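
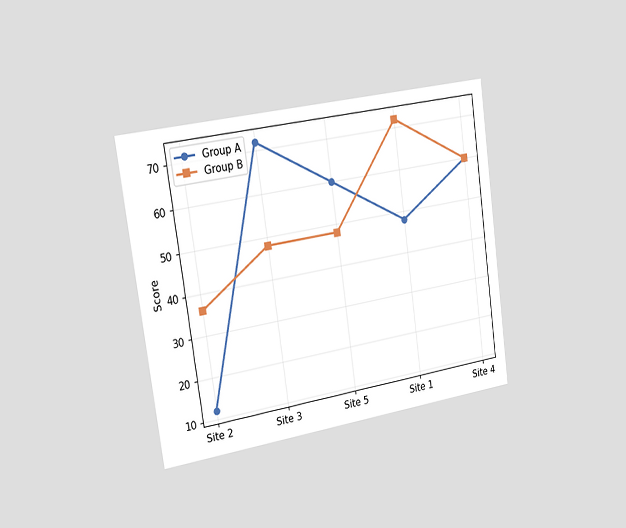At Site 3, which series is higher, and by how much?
Group A, by 24

The chart is tilted about 8° counter-clockwise and viewed slightly from the left. At Site 3, Group A sits above the other line by 24.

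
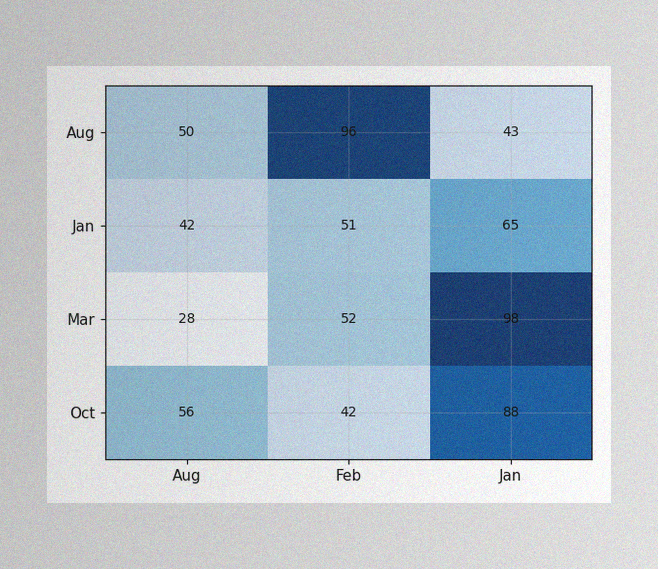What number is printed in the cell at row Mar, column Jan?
The image has some photo noise and uneven lighting. The (Mar, Jan) cell reads 98.

98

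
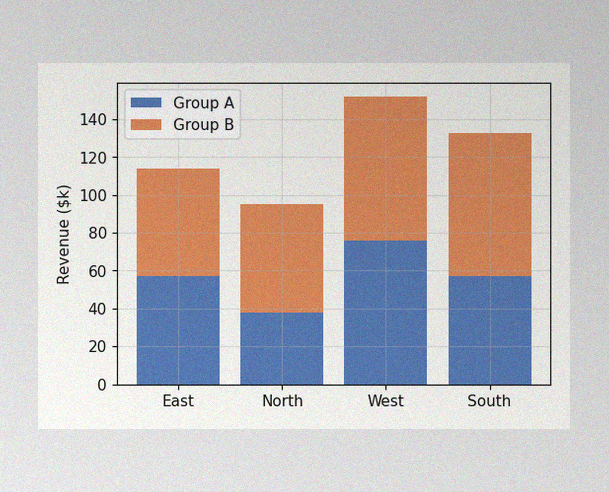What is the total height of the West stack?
The image has some photo noise and uneven lighting. The West stack's top reaches $152k on the y-axis.

$152k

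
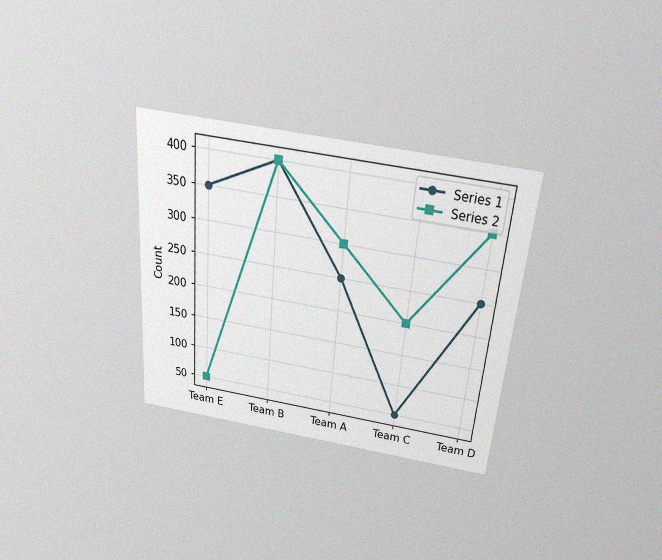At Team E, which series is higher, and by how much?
Series 1, by 300

The chart is tilted about 5° clockwise and viewed slightly from above, with some photo noise. At Team E, Series 1 sits above the other line by 300.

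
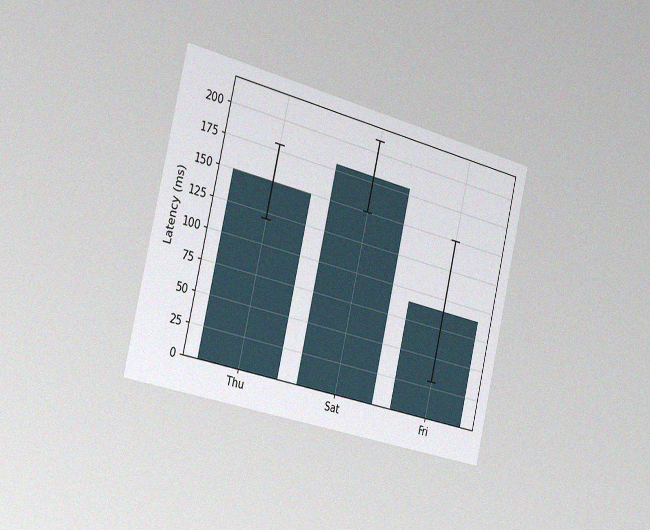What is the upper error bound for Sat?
210ms

The chart is tilted about 13° clockwise and viewed slightly from the left, with some photo noise. The Sat bar's upper whisker reaches 210ms.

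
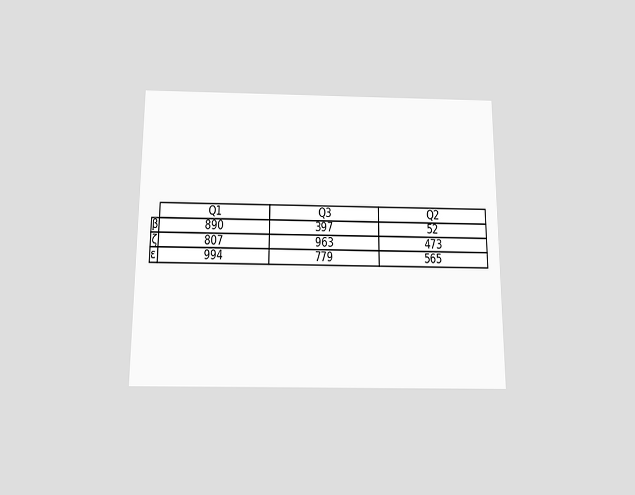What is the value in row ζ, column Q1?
The chart is viewed slightly from below. The (ζ, Q1) cell reads 807.

807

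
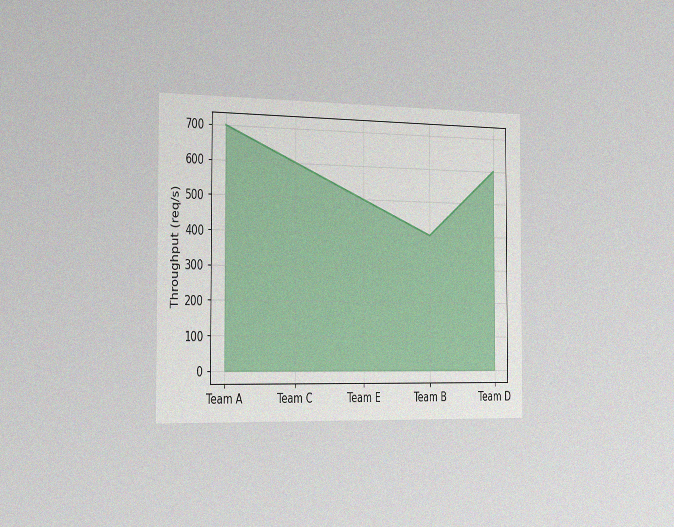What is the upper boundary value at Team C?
The chart is viewed slightly from the left, with some photo noise. At Team C the upper boundary is at 600req/s.

600req/s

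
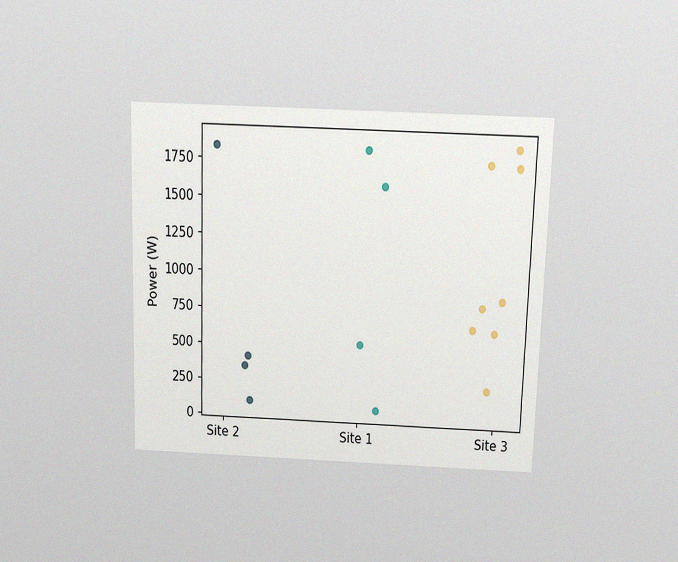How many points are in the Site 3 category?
8

The chart is viewed slightly from above, with some photo noise. Counting the markers in the Site 3 column gives 8.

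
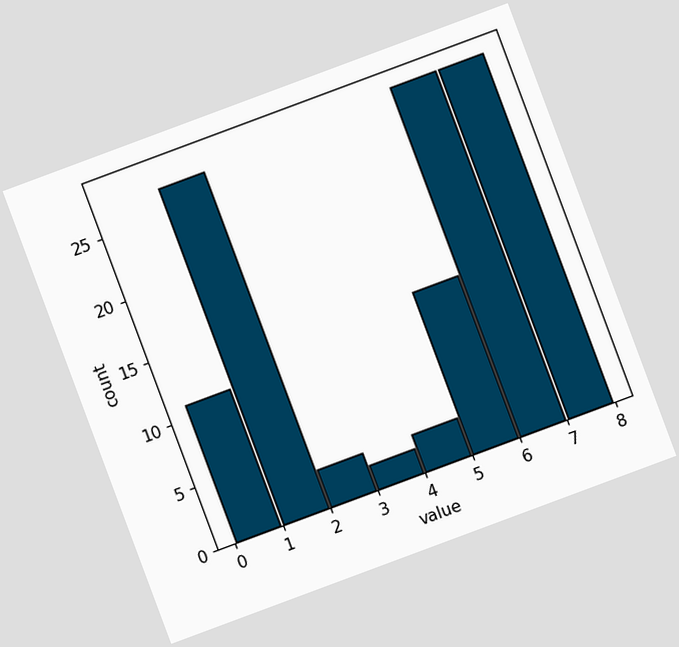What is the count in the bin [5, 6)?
13

The chart is tilted about 20° counter-clockwise. The [5, 6) bin has height 13.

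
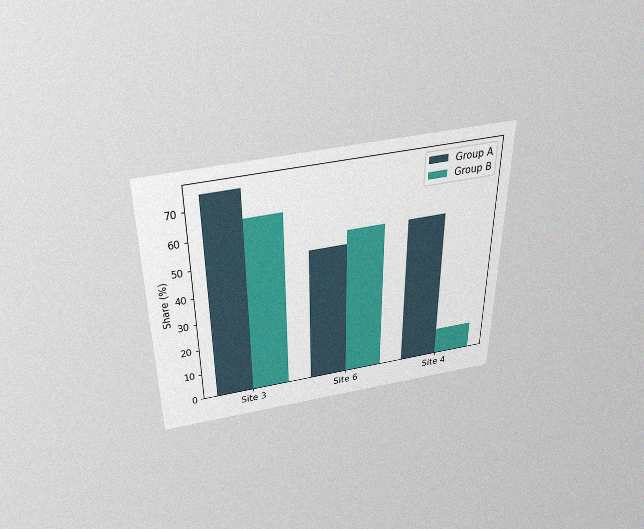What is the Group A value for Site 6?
The chart is viewed slightly from above, with some photo noise. The Group A bar at Site 6 reaches 50% on the y-axis.

50%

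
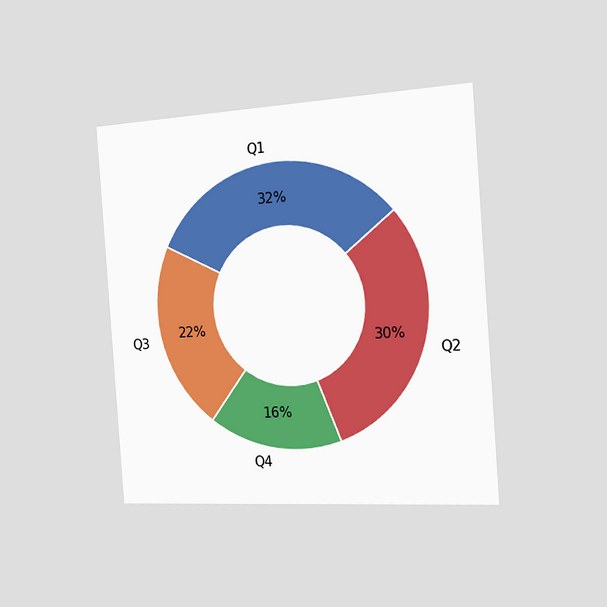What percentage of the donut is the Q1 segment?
32%

The chart is tilted about 4° counter-clockwise and viewed slightly from the right. The Q1 segment takes up 32% of the ring.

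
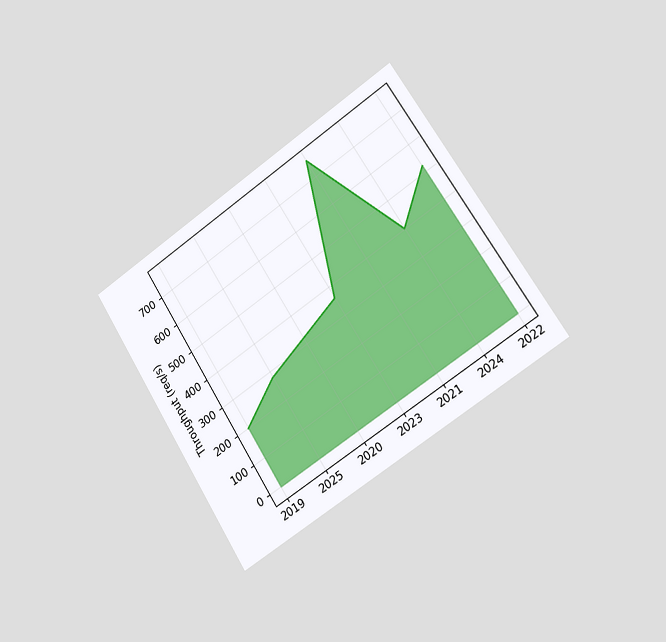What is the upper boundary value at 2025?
The chart is tilted about 32° counter-clockwise and viewed slightly from the right. At 2025 the upper boundary is at 280req/s.

280req/s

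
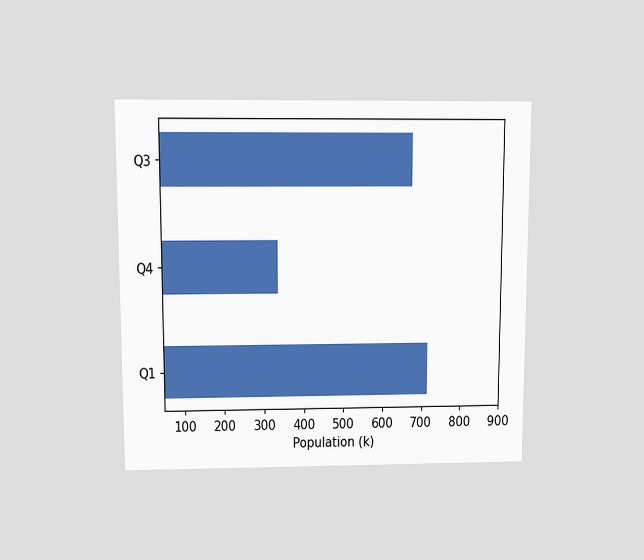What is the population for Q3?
The chart is viewed slightly from above. Reading along the chart's x-axis, the Q3 bar reaches 672k.

672k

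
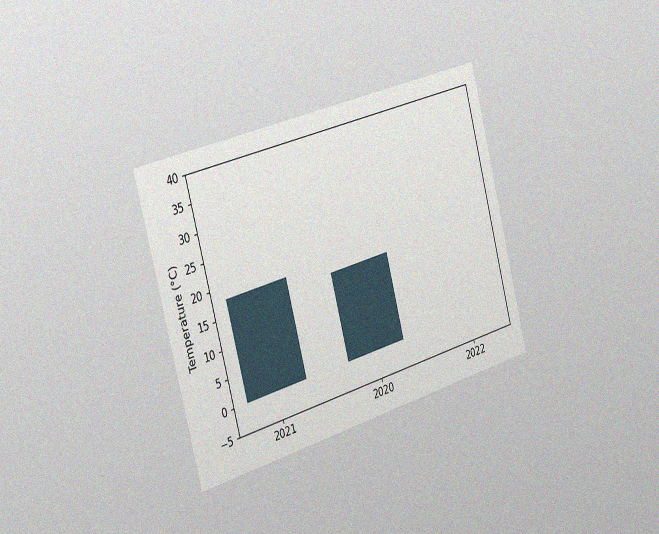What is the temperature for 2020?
The chart is tilted about 15° counter-clockwise and viewed slightly from the left, with some photo noise. Reading along the chart's y-axis, the 2020 bar reaches 16°C.

16°C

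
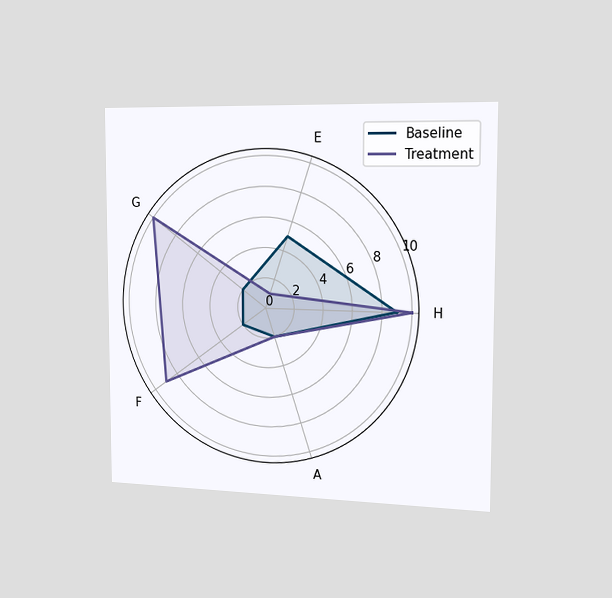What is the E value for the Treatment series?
1

The chart is viewed slightly from the right. On the E axis, Treatment reaches 1.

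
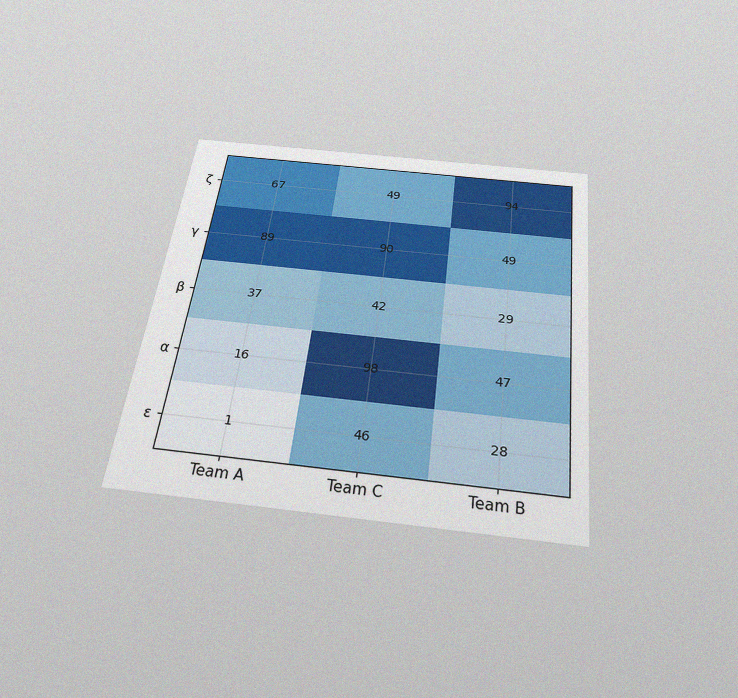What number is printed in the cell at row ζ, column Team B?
94

The chart is tilted about 7° clockwise and viewed slightly from below, with some photo noise. The (ζ, Team B) cell reads 94.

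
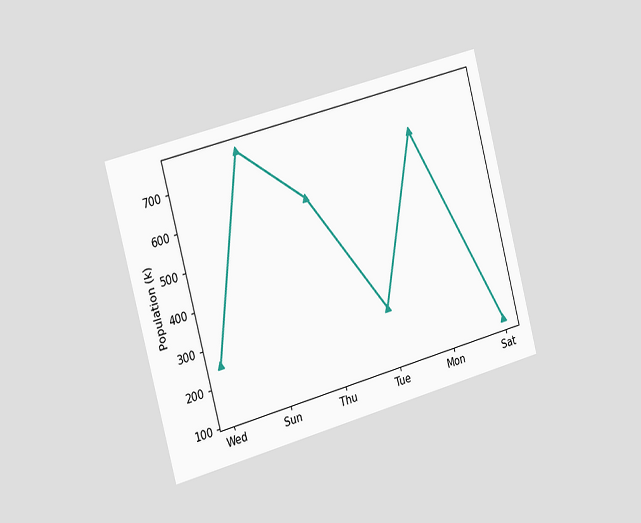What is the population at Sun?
756k

The chart is tilted about 15° counter-clockwise and viewed slightly from the left. At Sun, the line is at 756k.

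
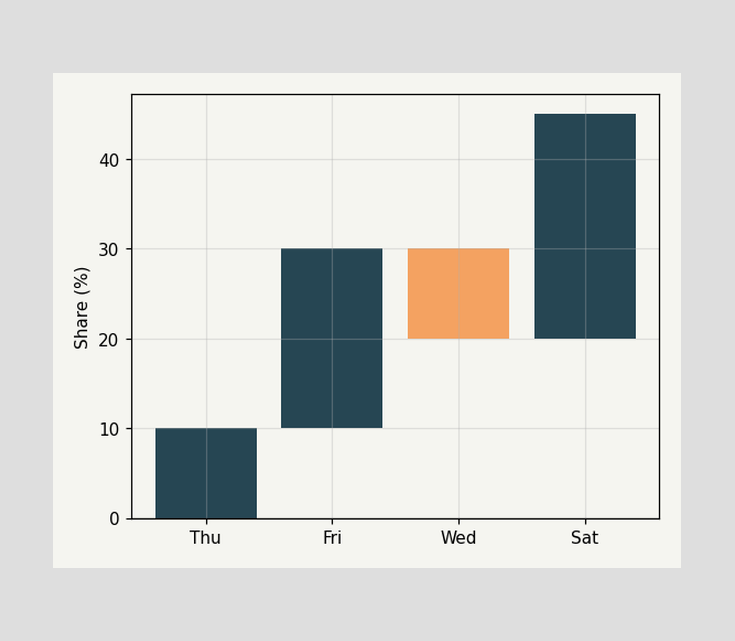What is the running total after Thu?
10%

After Thu the running total reaches 10%.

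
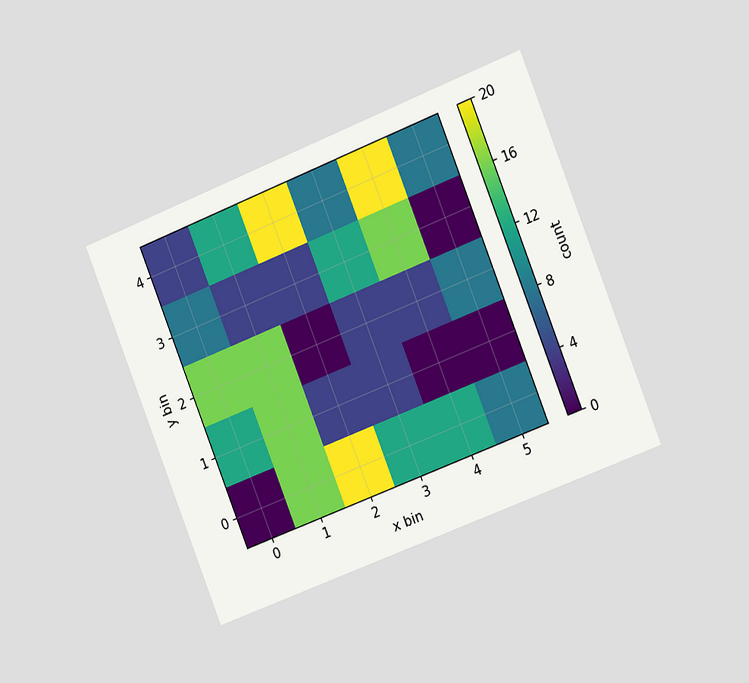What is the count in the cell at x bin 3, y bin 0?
12

The chart is tilted about 22° counter-clockwise and viewed slightly from the right. Matching the cell (3, 0) against the colorbar gives 12.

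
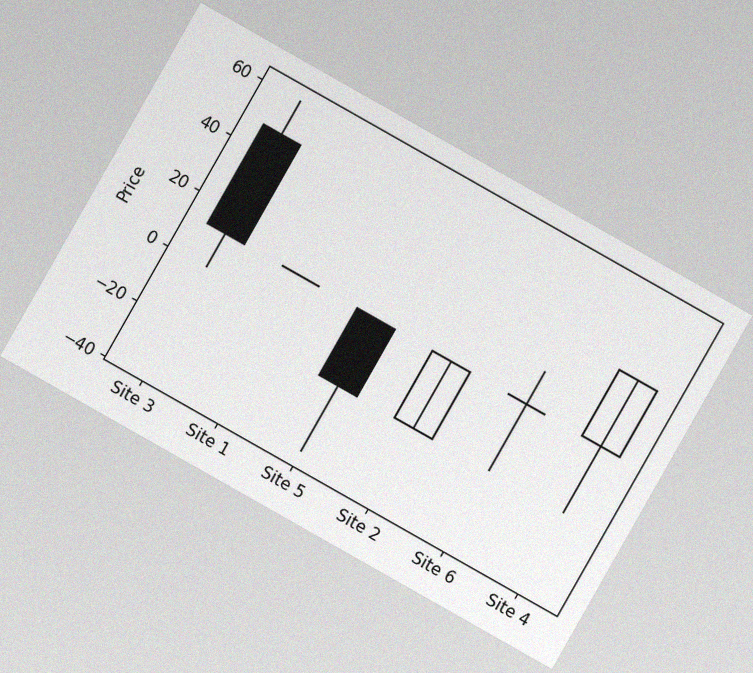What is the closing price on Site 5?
-12

The chart is tilted about 30° clockwise, with some photo noise. The Site 5 candle closes at -12.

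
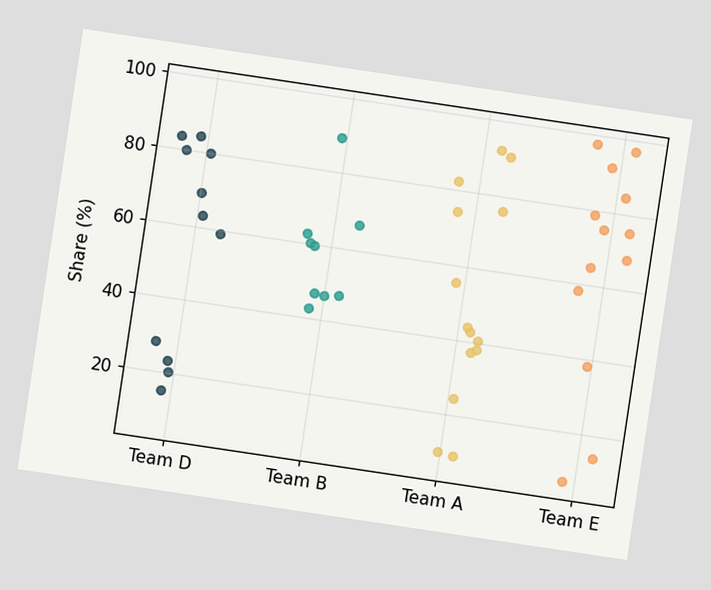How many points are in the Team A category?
14

The chart is tilted about 8° clockwise. Counting the markers in the Team A column gives 14.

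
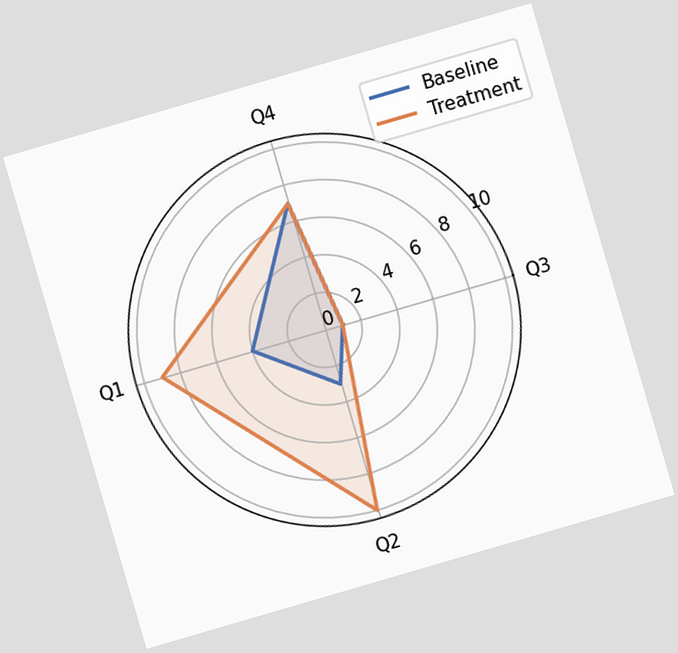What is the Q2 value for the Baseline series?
3

The chart is tilted about 16° counter-clockwise. On the Q2 axis, Baseline reaches 3.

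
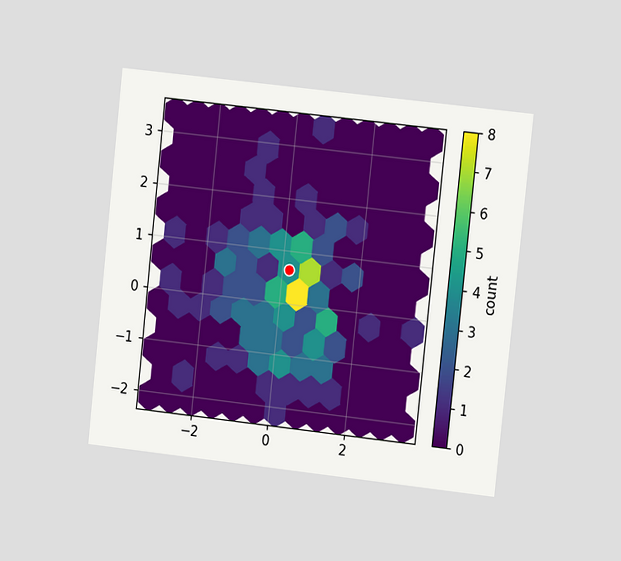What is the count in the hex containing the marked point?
The chart is tilted about 6° clockwise and viewed at a slight angle. The marked hex reads 4 on the colorbar.

4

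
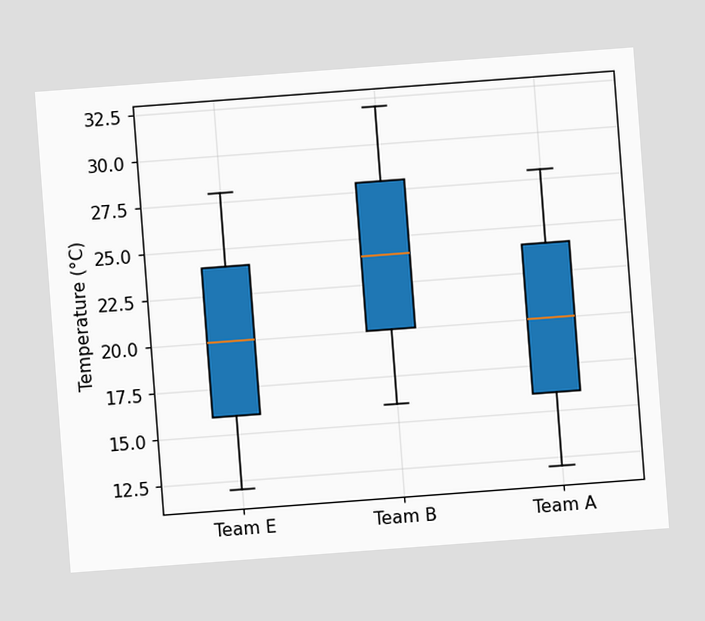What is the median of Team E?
The chart is tilted about 4° counter-clockwise. The median line in the Team E box sits at 20°C.

20°C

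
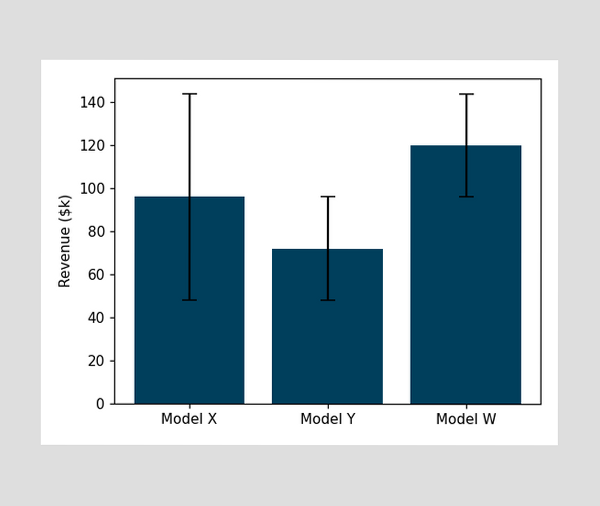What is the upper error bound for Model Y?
$96k

The Model Y bar's upper whisker reaches $96k.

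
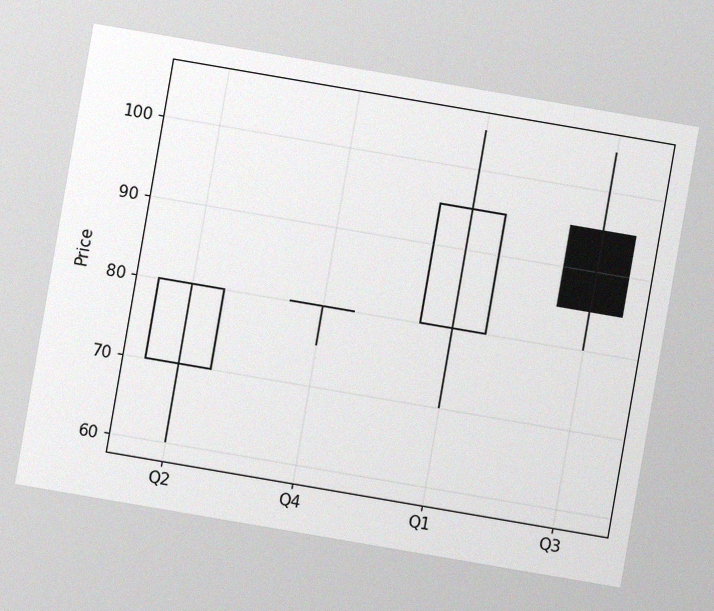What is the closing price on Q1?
95

The chart is tilted about 10° clockwise, with some photo noise. The Q1 candle closes at 95.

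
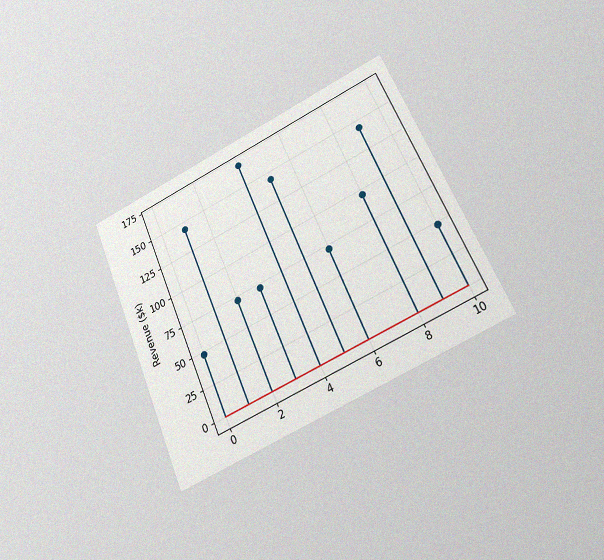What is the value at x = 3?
The chart is tilted about 23° counter-clockwise and viewed at a slight angle, with some photo noise. The stem at x=3 reaches $72k.

$72k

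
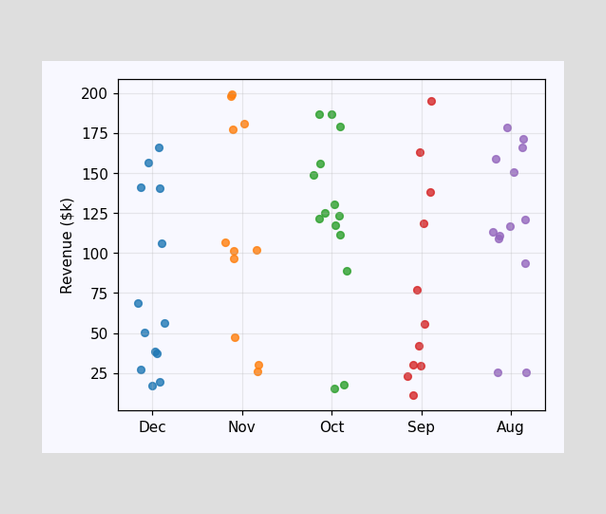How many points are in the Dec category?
Counting the markers in the Dec column gives 13.

13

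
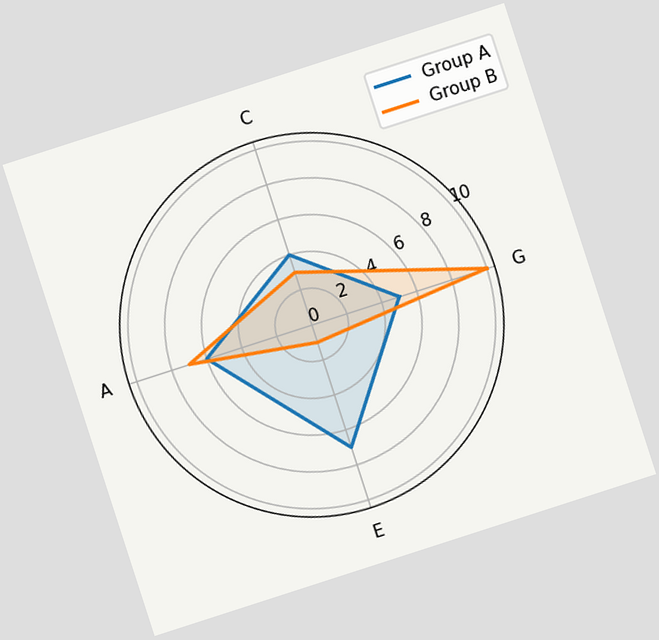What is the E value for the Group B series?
The chart is tilted about 18° counter-clockwise. On the E axis, Group B reaches 1.

1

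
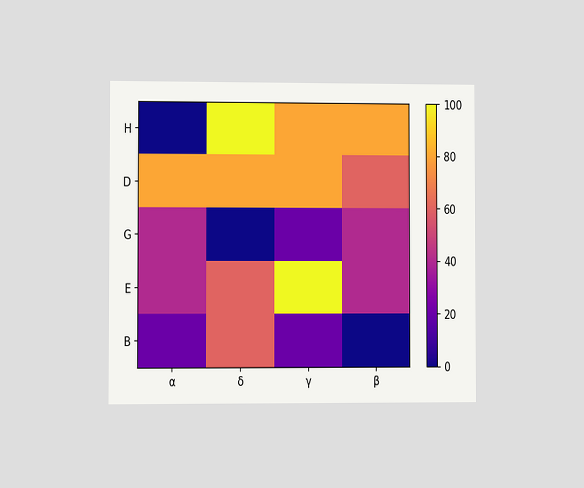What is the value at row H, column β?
80

The chart is viewed at a slight angle. Matching cell (H, β) against the colorbar gives 80.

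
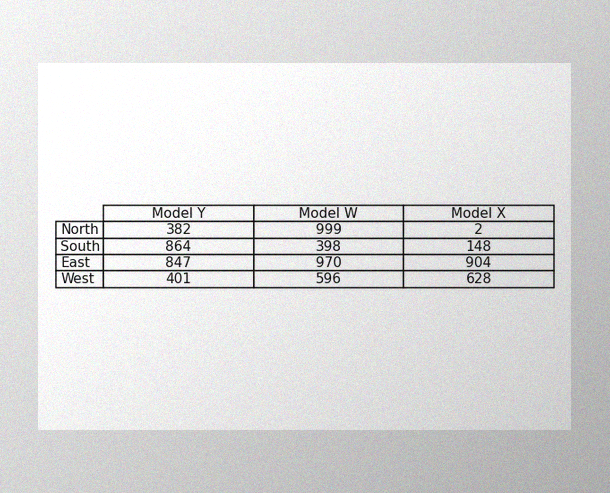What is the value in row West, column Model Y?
401

The image has some photo noise and uneven lighting. The (West, Model Y) cell reads 401.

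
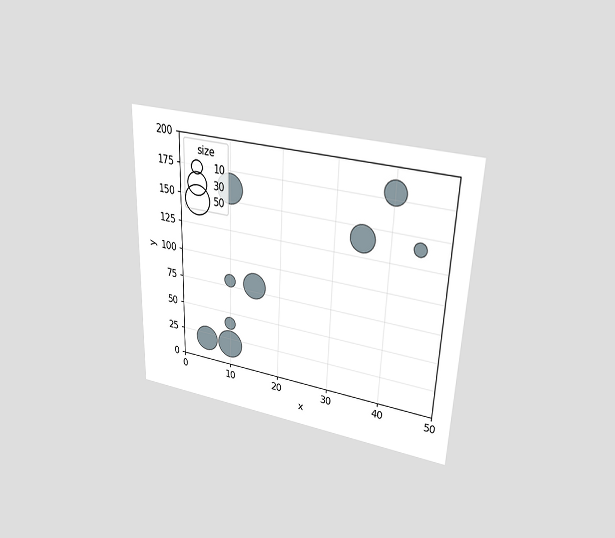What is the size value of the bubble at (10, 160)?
The chart is tilted about 2° clockwise and viewed at a slight angle. Matching the bubble at (10, 160) against the size legend gives 50.

50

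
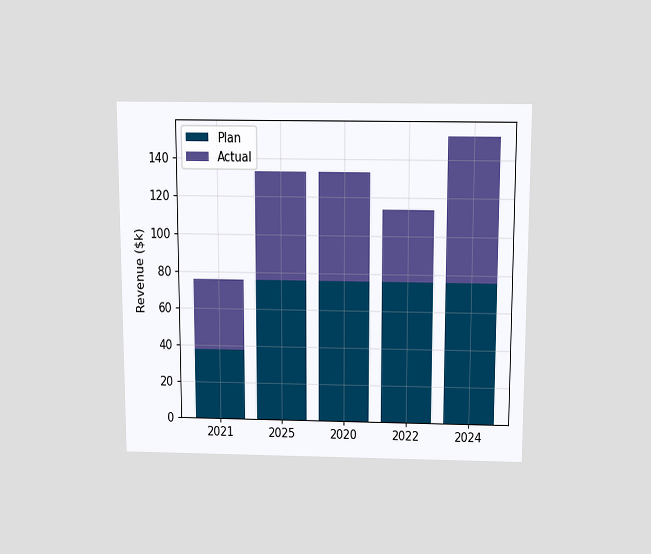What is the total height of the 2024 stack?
$152k

The chart is viewed slightly from above. The 2024 stack's top reaches $152k on the y-axis.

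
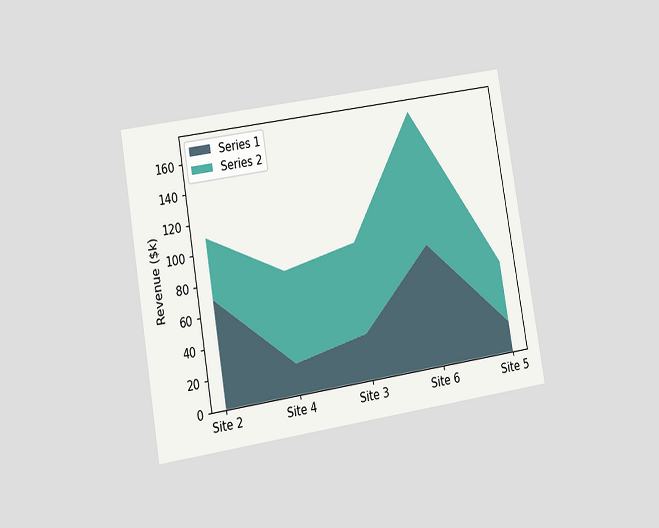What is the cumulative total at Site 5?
$60k

The chart is tilted about 10° counter-clockwise and viewed at a slight angle. The stacked total at Site 5 reaches $60k.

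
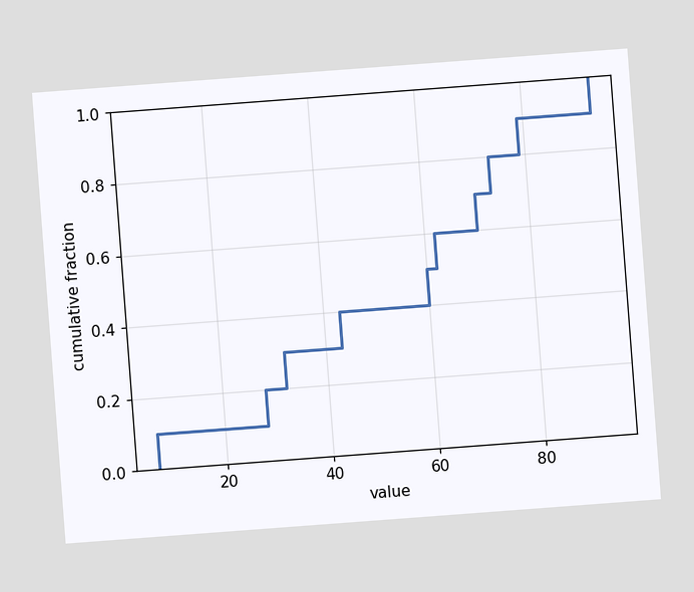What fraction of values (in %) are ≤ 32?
30%

The chart is tilted about 4° counter-clockwise. At x=32 the ECDF step is at 30%.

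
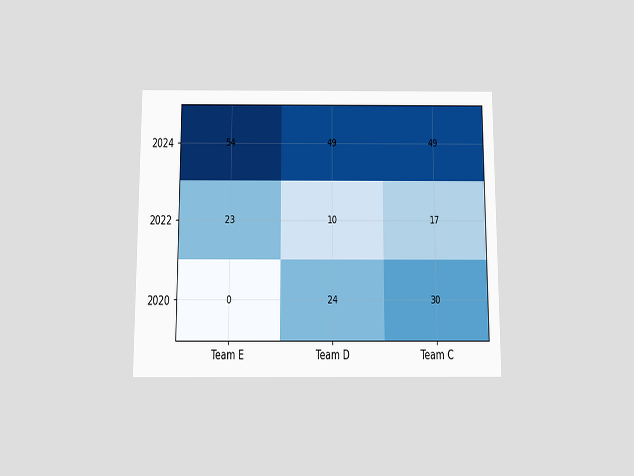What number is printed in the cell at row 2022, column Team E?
23

The chart is viewed slightly from below. The (2022, Team E) cell reads 23.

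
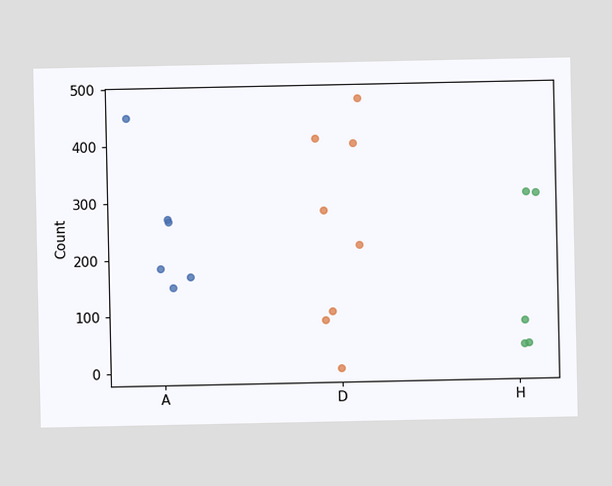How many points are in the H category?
5

Counting the markers in the H column gives 5.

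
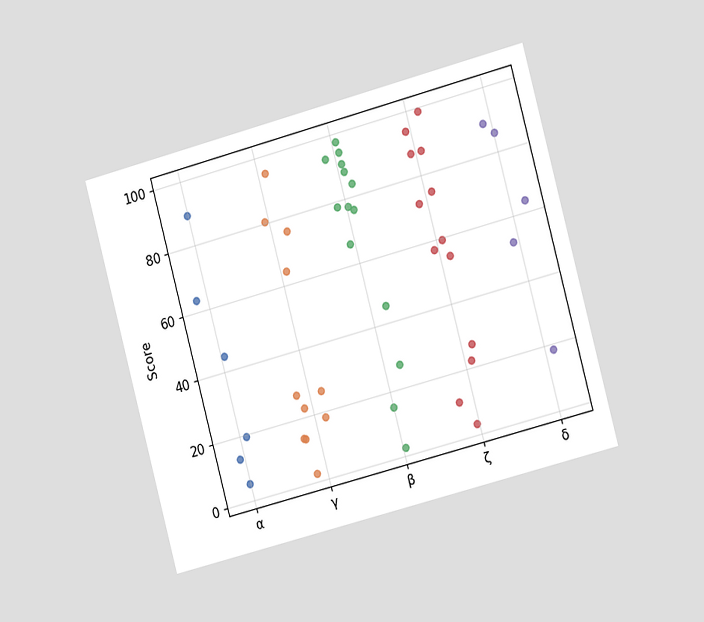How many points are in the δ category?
The chart is tilted about 15° counter-clockwise and viewed slightly from the right. Counting the markers in the δ column gives 5.

5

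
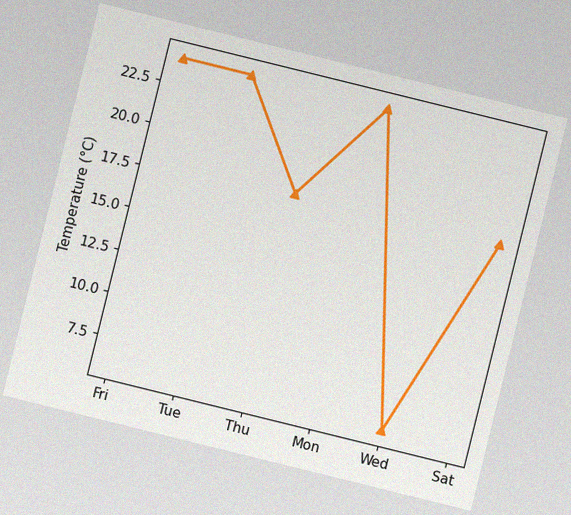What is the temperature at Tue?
The chart is tilted about 14° clockwise, with some photo noise. At Tue, the line is at 24°C.

24°C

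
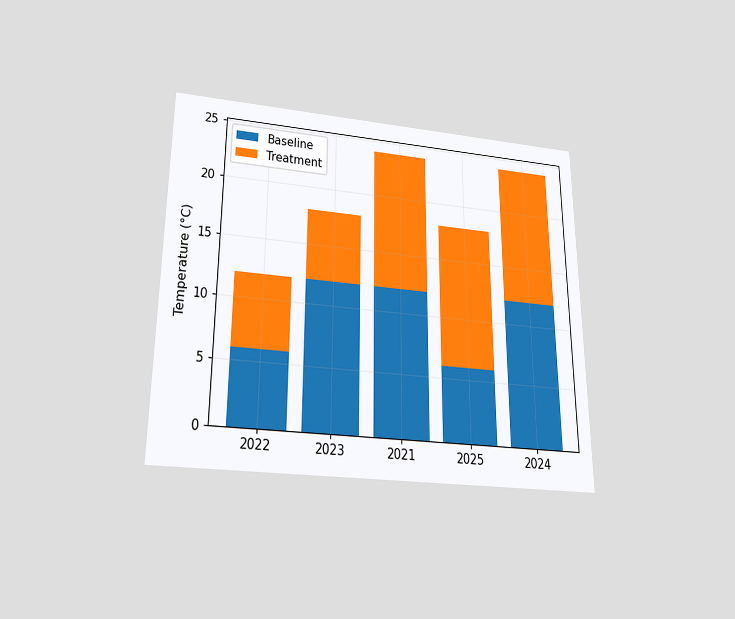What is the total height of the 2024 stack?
The chart is viewed slightly from below. The 2024 stack's top reaches 24°C on the y-axis.

24°C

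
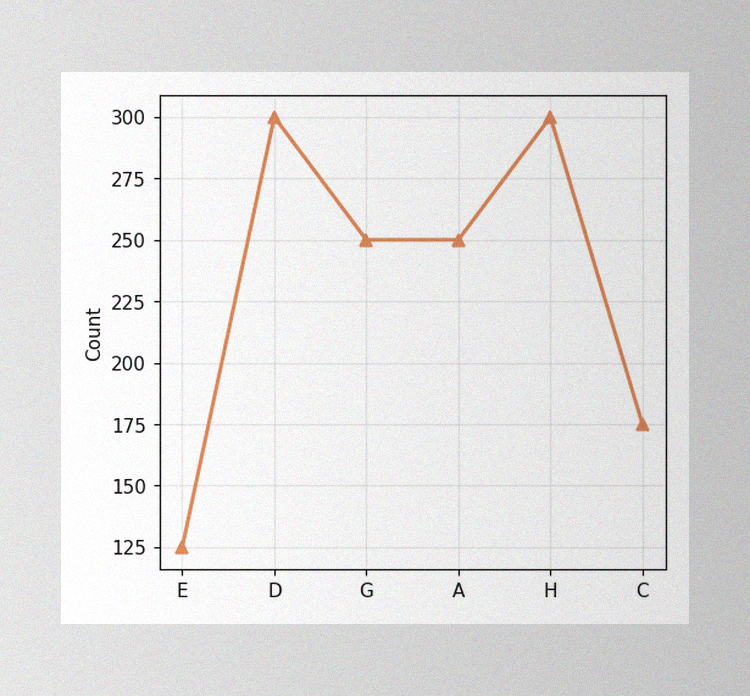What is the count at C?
The image has some photo noise and uneven lighting. At C, the line is at 175.

175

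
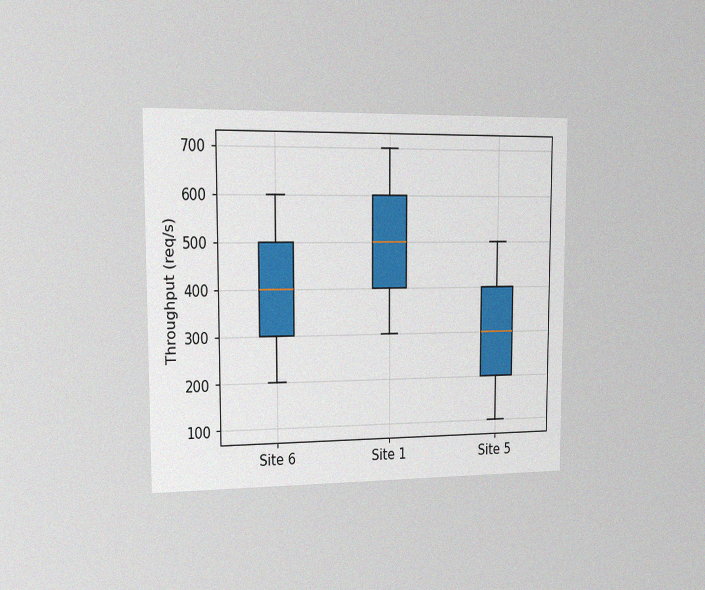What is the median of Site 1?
500req/s

The chart is viewed slightly from the left, with some photo noise. The median line in the Site 1 box sits at 500req/s.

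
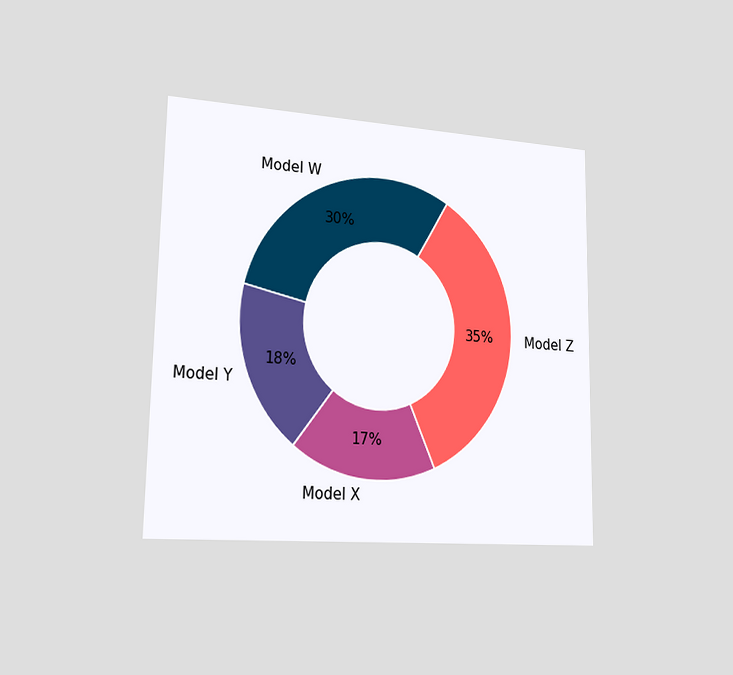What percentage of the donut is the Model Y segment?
18%

The chart is viewed slightly from the left. The Model Y segment takes up 18% of the ring.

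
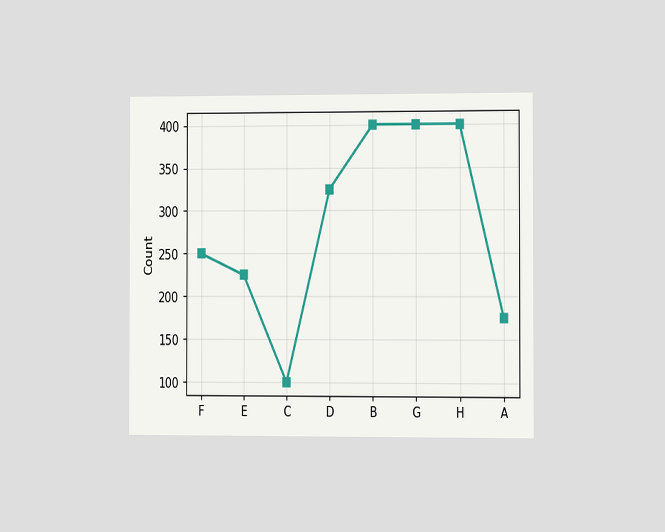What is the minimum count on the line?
100

The chart is viewed at a slight angle. The lowest point is at C, and reading across to the y-axis gives 100.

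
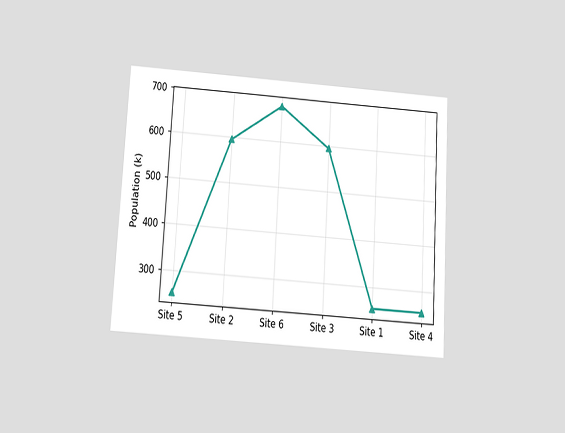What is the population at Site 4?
The chart is tilted about 3° clockwise and viewed slightly from below. At Site 4, the line is at 255k.

255k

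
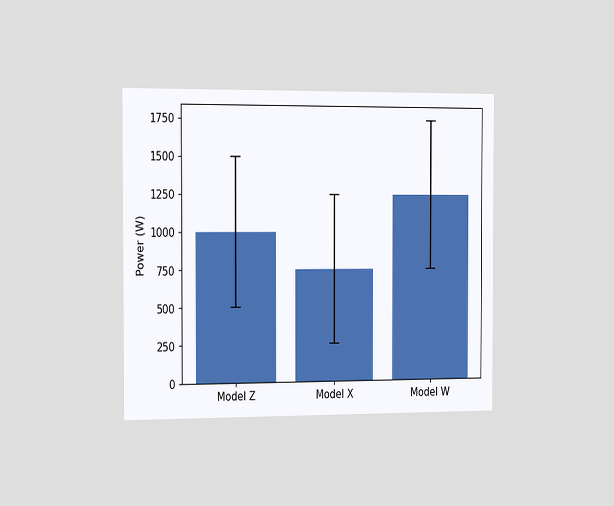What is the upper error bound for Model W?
1750W

The chart is viewed slightly from the left. The Model W bar's upper whisker reaches 1750W.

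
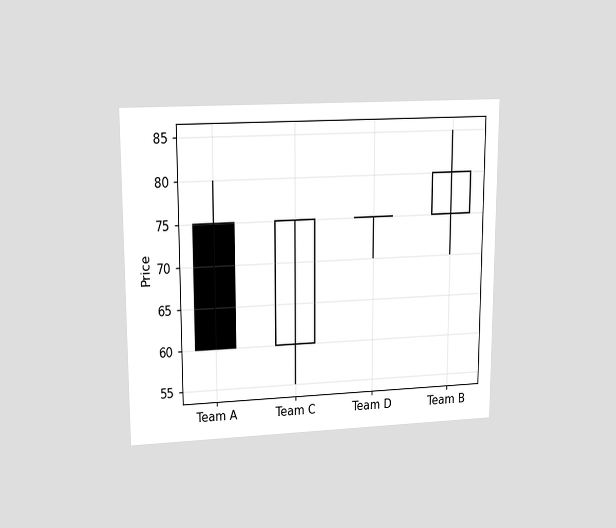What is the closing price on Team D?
75

The chart is viewed at a slight angle. The Team D candle closes at 75.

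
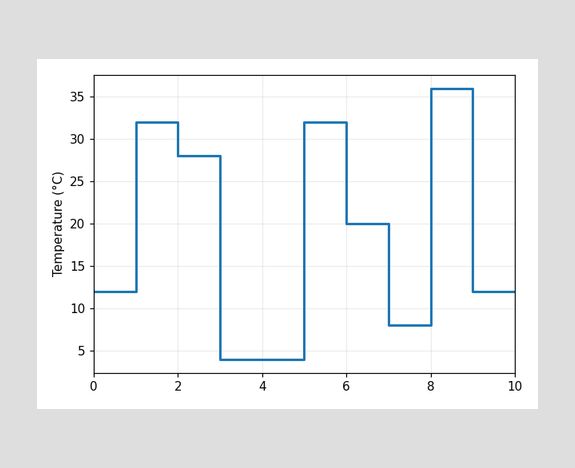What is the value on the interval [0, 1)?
12°C

On [0, 1) the step sits at 12°C.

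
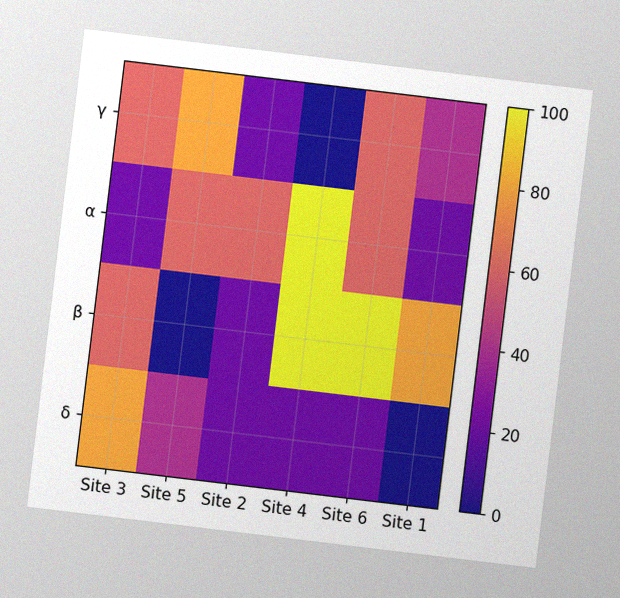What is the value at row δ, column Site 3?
The chart is tilted about 7° clockwise, with some photo noise. Matching cell (δ, Site 3) against the colorbar gives 80.

80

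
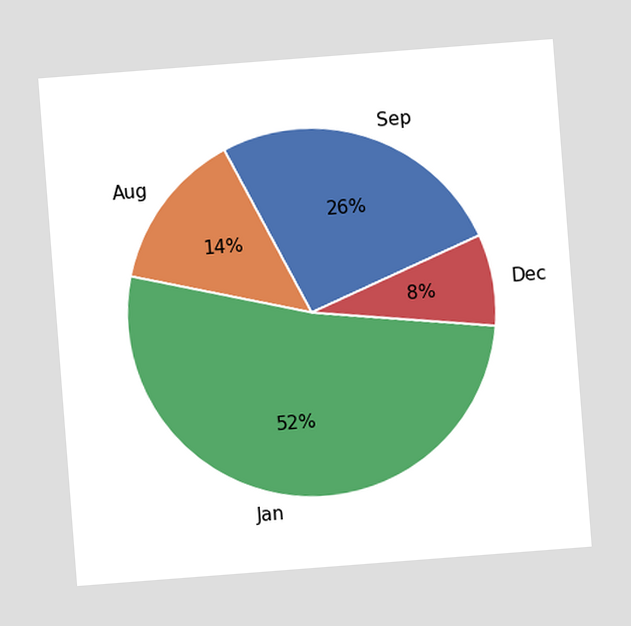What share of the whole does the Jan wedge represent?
52%

The chart is tilted about 4° counter-clockwise. The Jan slice takes up 52% of the pie.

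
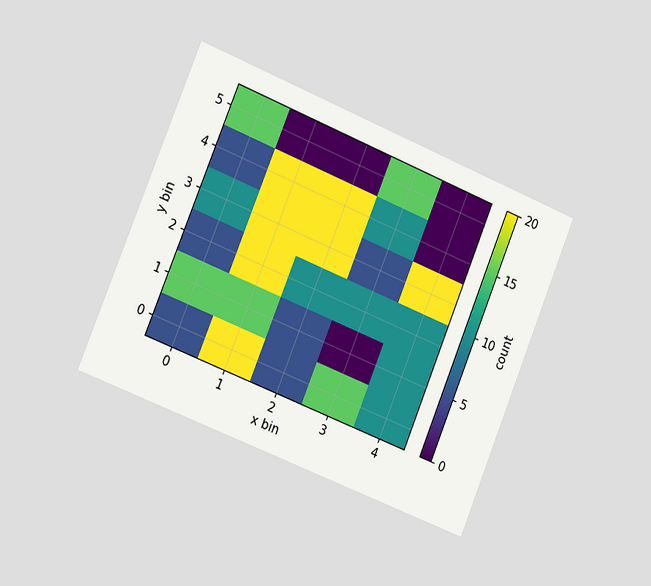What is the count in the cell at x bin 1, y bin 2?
The chart is tilted about 22° clockwise and viewed slightly from the left. Matching the cell (1, 2) against the colorbar gives 20.

20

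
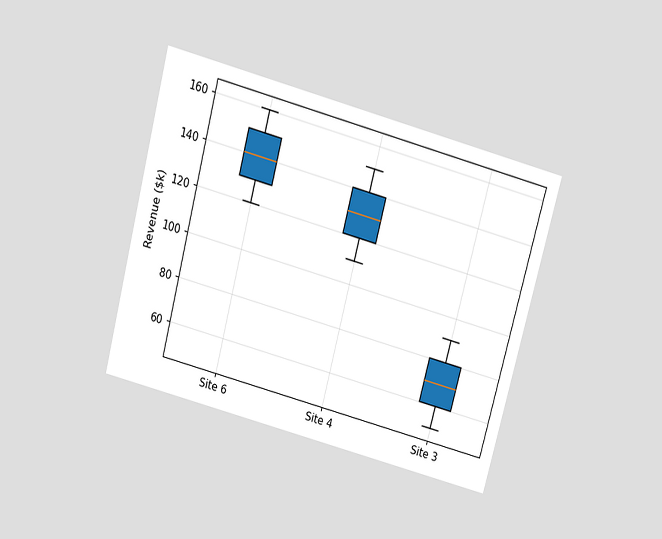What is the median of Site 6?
$140k

The chart is tilted about 15° clockwise and viewed slightly from above. The median line in the Site 6 box sits at $140k.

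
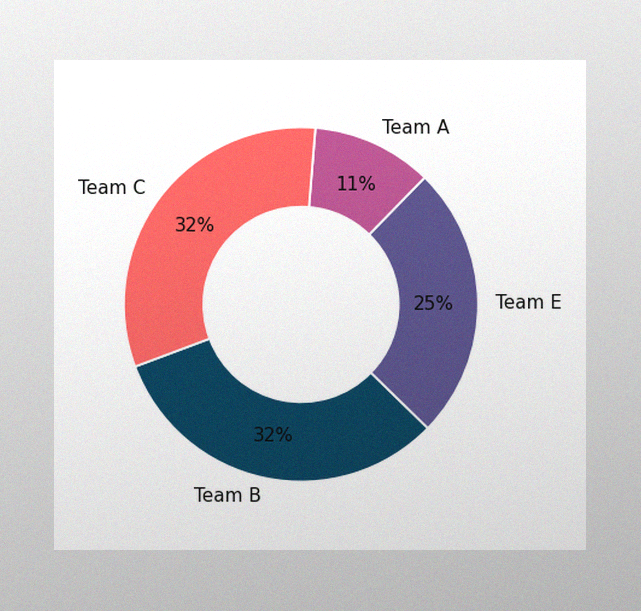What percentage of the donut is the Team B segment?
The image has some photo noise and uneven lighting. The Team B segment takes up 32% of the ring.

32%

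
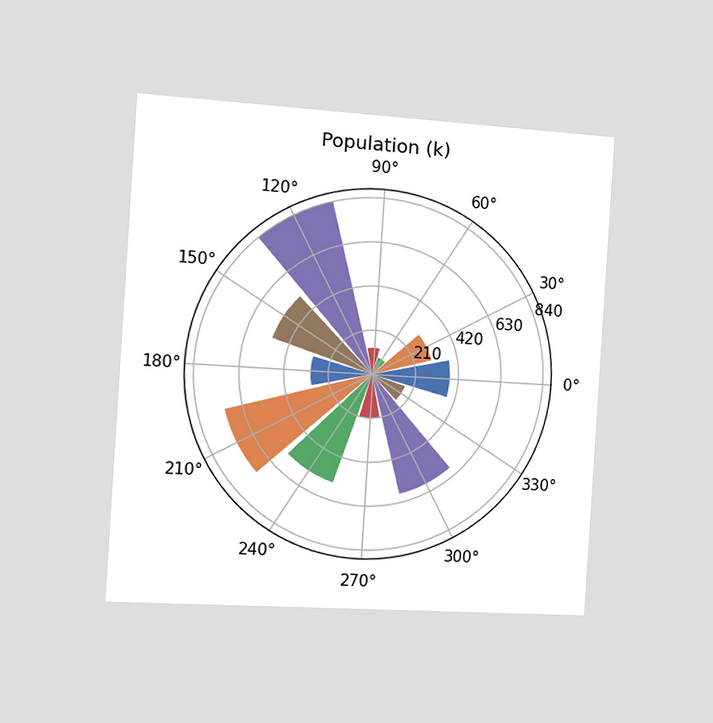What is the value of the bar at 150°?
504k

The chart is tilted about 4° clockwise and viewed slightly from the left. The bar at 150° reaches 504k on the radial axis.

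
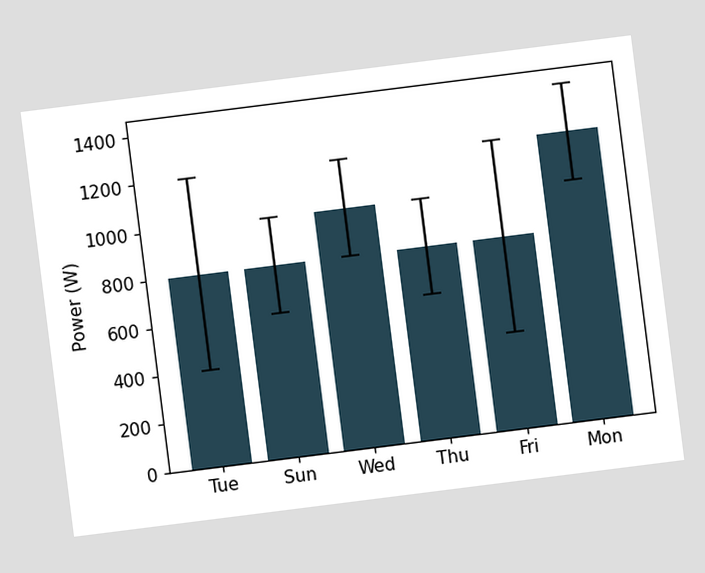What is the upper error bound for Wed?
The chart is tilted about 7° counter-clockwise. The Wed bar's upper whisker reaches 1200W.

1200W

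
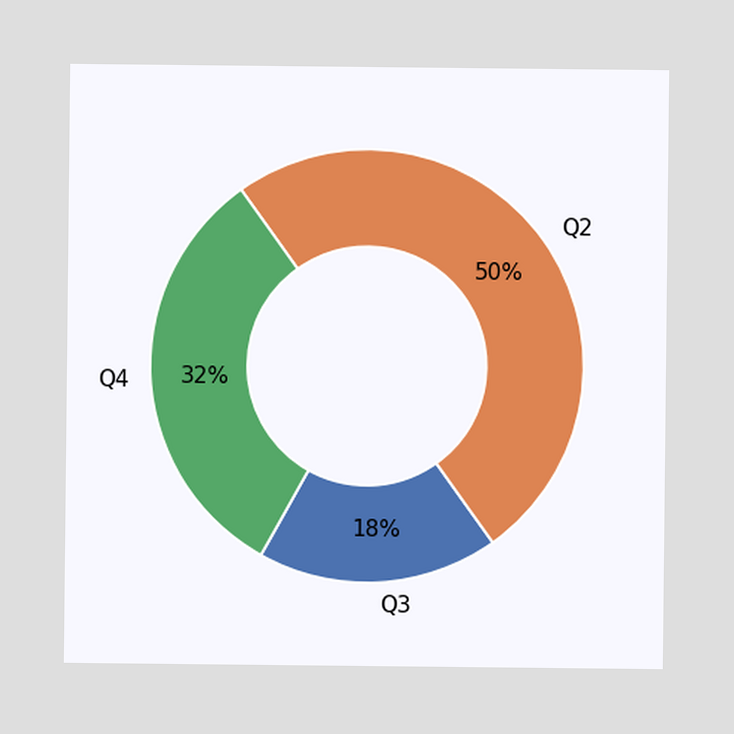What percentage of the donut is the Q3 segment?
The Q3 segment takes up 18% of the ring.

18%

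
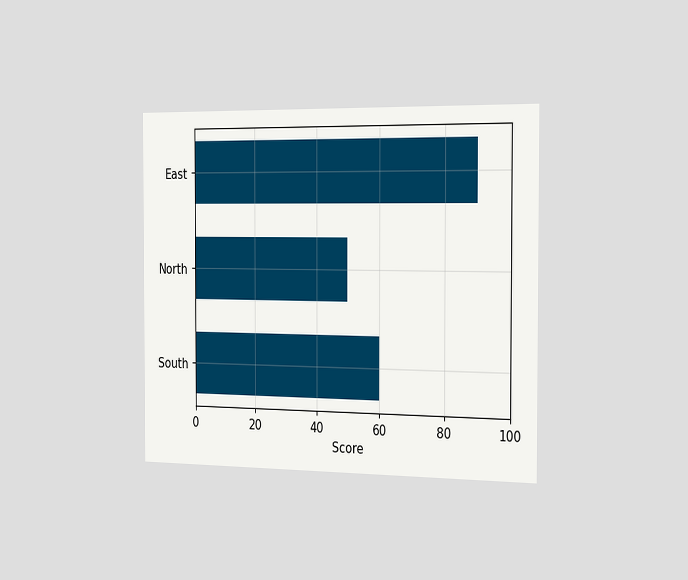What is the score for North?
The chart is viewed slightly from the right. Reading along the chart's x-axis, the North bar reaches 50.

50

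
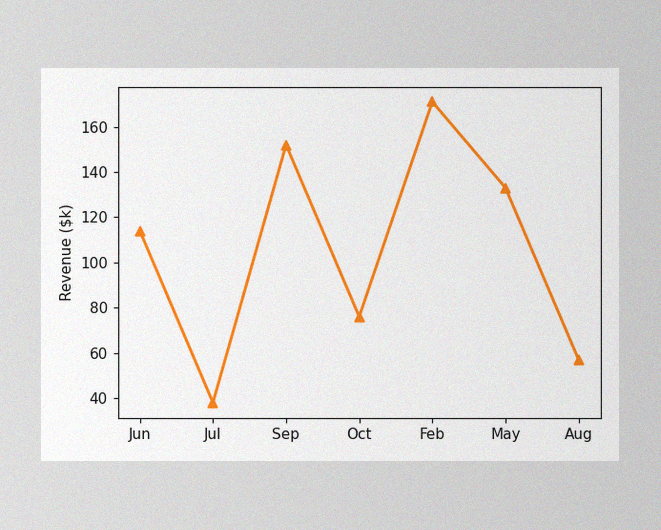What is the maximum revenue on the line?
The image has some photo noise and uneven lighting. The highest point is at Feb, and reading across to the y-axis gives $171k.

$171k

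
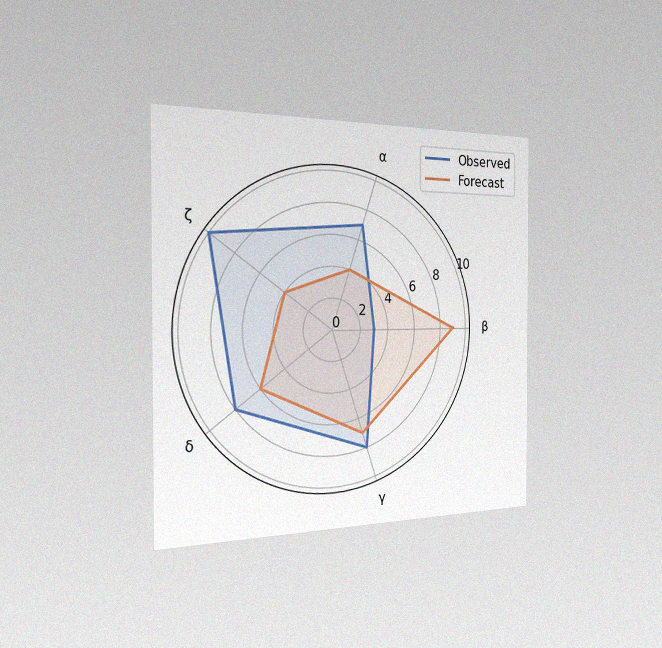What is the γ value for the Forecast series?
7

The chart is viewed slightly from the left, with some photo noise. On the γ axis, Forecast reaches 7.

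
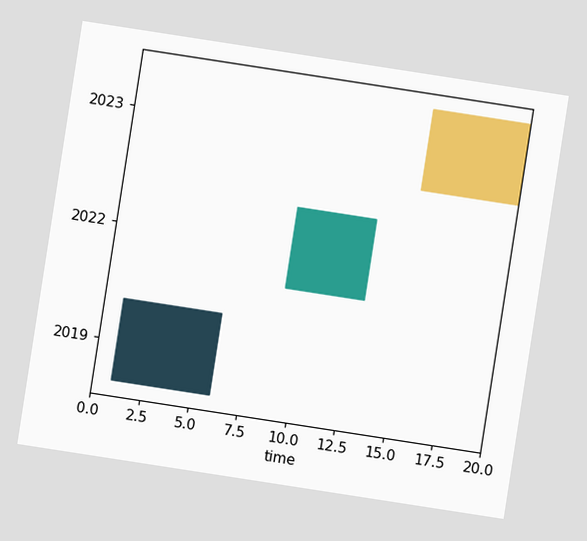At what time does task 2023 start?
15

The chart is tilted about 9° clockwise. The 2023 bar begins at t=15.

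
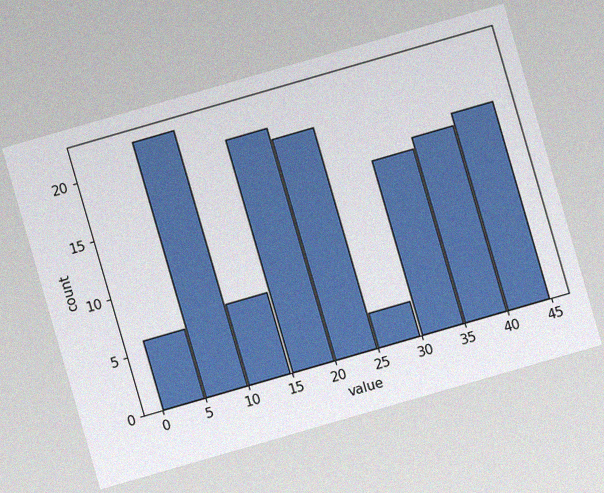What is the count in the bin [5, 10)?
22

The chart is tilted about 16° counter-clockwise, with some photo noise. The [5, 10) bin has height 22.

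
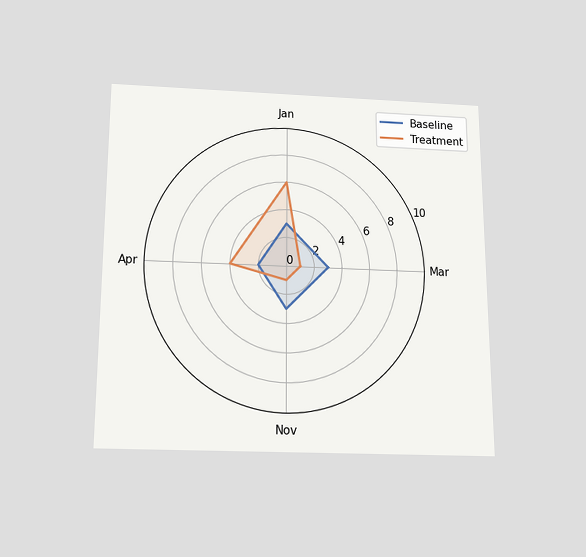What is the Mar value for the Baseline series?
The chart is viewed slightly from below. On the Mar axis, Baseline reaches 3.

3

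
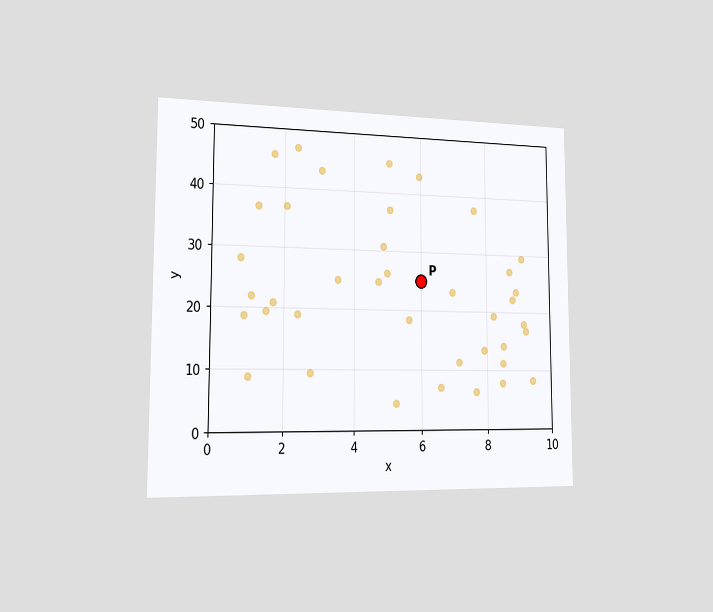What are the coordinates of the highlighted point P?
(6, 25)

The chart is viewed slightly from the left. Following the gridlines from P to each axis, P sits at (6, 25).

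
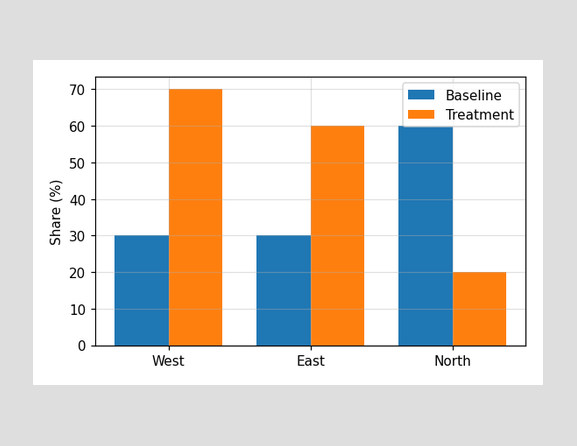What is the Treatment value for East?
The Treatment bar at East reaches 60% on the y-axis.

60%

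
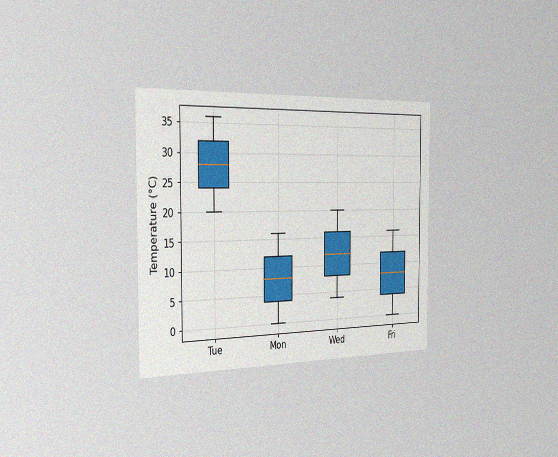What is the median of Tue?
The chart is viewed slightly from the left, with some photo noise. The median line in the Tue box sits at 28°C.

28°C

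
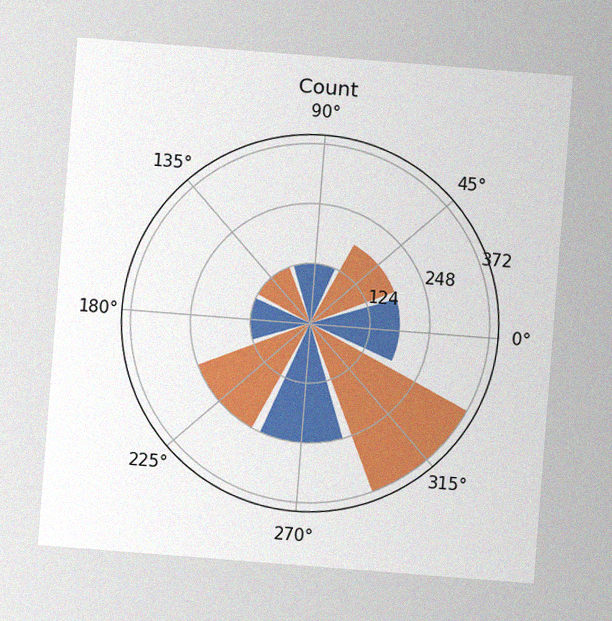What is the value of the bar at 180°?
The chart is tilted about 4° clockwise, with some photo noise. The bar at 180° reaches 124 on the radial axis.

124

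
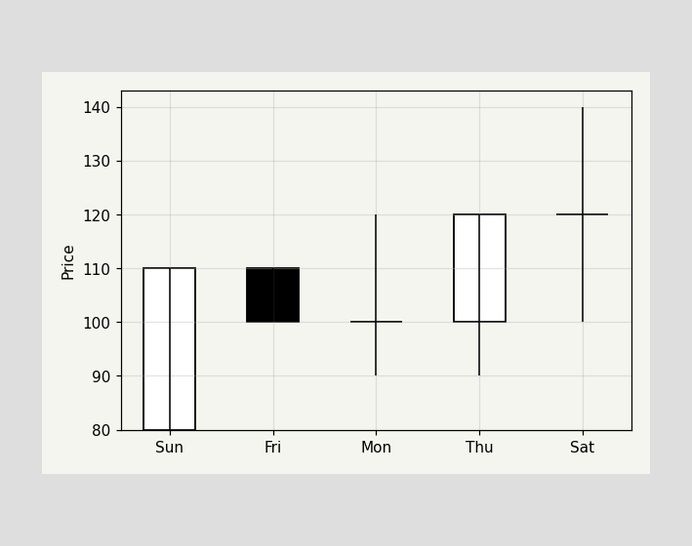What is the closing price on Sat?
The Sat candle closes at 120.

120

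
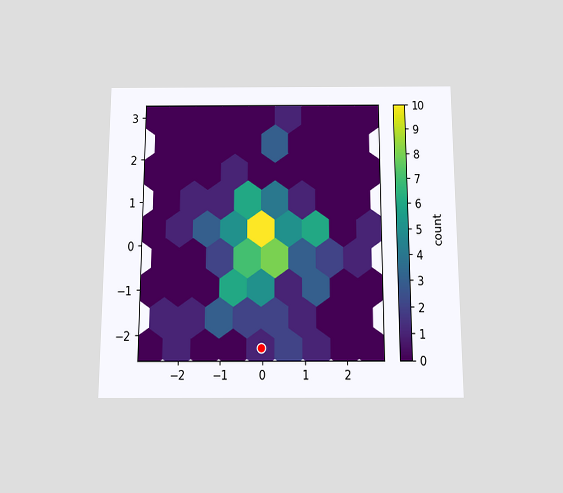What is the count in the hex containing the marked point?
The chart is viewed slightly from below. The marked hex reads 1 on the colorbar.

1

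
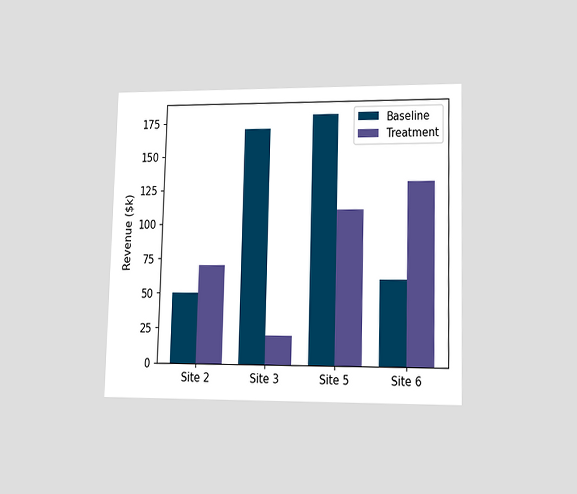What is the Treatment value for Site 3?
$20k

The chart is viewed at a slight angle. The Treatment bar at Site 3 reaches $20k on the y-axis.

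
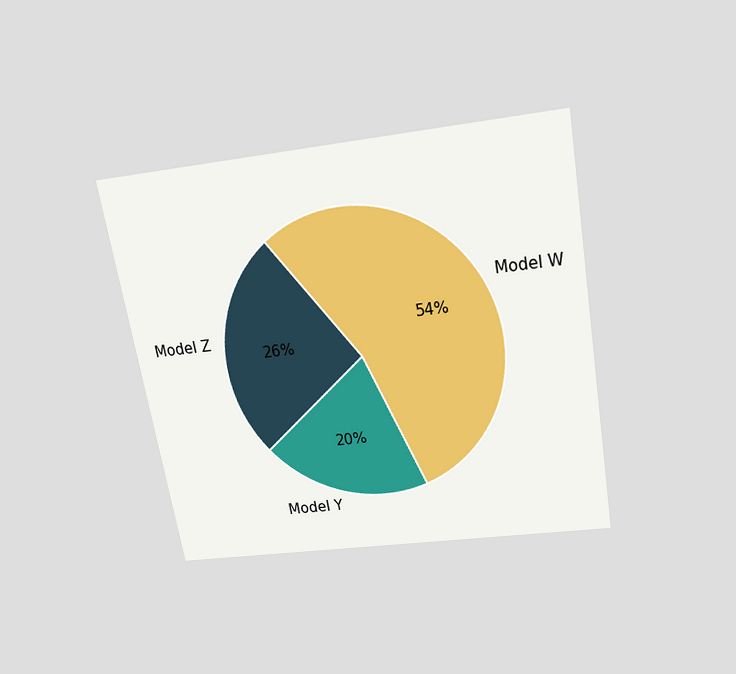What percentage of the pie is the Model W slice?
54%

The chart is tilted about 10° counter-clockwise and viewed slightly from above. The Model W slice takes up 54% of the pie.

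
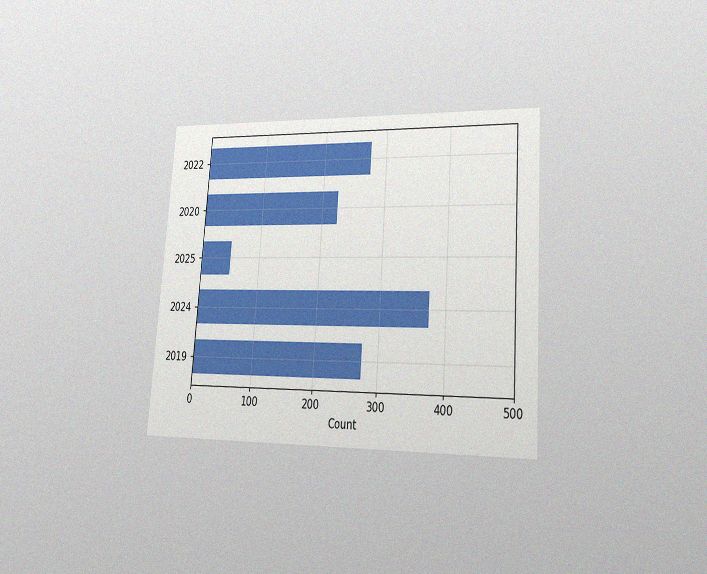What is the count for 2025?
The chart is tilted about 4° clockwise and viewed slightly from the right, with some photo noise. Reading along the chart's x-axis, the 2025 bar reaches 50.

50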